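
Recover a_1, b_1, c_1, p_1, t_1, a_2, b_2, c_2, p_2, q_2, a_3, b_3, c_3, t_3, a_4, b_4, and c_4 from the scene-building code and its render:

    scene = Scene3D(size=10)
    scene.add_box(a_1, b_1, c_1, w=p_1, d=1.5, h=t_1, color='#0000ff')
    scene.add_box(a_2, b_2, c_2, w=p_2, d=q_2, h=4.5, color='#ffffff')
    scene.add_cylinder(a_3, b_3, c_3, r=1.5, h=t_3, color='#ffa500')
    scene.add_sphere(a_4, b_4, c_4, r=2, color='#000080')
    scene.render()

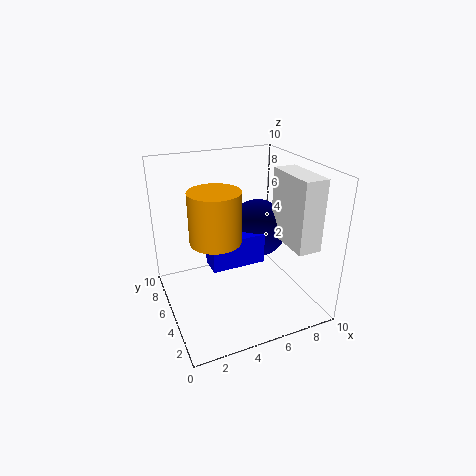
a_1 = 2.5; b_1 = 3; c_1 = 4; p_1 = 3.5; t_1 = 2; a_2 = 7; b_2 = 0.5; c_2 = 5.5; p_2 = 1.5; q_2 = 3.5; a_3 = 2.5; b_3 = 2.5; c_3 = 6.5; t_3 = 3; a_4 = 6.5; b_4 = 5; c_4 = 5.5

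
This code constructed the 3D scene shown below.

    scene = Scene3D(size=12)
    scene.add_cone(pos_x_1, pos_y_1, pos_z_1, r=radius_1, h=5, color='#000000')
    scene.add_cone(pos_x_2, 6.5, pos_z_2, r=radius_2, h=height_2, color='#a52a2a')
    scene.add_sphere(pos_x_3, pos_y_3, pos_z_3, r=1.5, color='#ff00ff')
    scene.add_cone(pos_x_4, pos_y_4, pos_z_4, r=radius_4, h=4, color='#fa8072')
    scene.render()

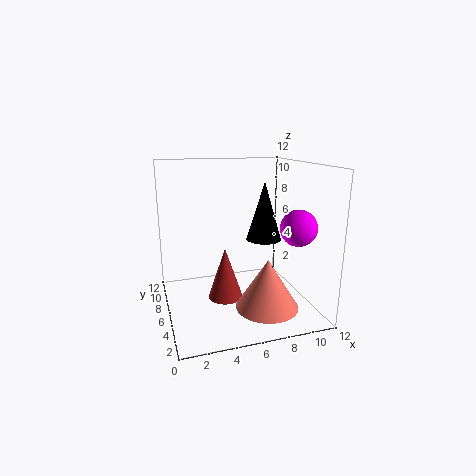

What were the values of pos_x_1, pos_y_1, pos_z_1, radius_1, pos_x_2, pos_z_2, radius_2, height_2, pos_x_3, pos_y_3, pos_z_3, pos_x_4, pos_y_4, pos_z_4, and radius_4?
pos_x_1 = 8.5
pos_y_1 = 6.5
pos_z_1 = 5.5
radius_1 = 1.5
pos_x_2 = 5
pos_z_2 = 0.5
radius_2 = 1.5
height_2 = 4.5
pos_x_3 = 10.5
pos_y_3 = 4
pos_z_3 = 7
pos_x_4 = 7.5
pos_y_4 = 3
pos_z_4 = 1
radius_4 = 2.5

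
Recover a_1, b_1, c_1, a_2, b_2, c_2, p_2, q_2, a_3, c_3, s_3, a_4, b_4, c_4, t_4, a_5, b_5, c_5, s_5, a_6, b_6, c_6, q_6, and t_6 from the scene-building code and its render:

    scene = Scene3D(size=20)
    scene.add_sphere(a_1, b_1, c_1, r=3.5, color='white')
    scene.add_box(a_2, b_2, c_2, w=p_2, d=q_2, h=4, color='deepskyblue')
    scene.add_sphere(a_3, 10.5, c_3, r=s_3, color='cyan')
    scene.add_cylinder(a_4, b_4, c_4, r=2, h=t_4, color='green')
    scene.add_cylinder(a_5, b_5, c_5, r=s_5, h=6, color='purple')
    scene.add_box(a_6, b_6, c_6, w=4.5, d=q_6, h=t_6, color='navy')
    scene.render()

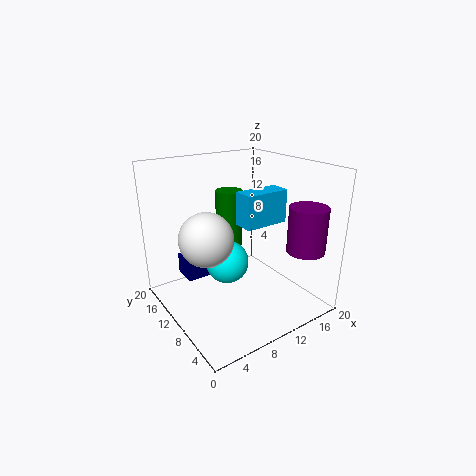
a_1 = 4.5; b_1 = 9; c_1 = 11.5; a_2 = 7; b_2 = 3.5; c_2 = 14; p_2 = 5.5; q_2 = 2.5; a_3 = 8.5; c_3 = 6.5; s_3 = 3; a_4 = 11.5; b_4 = 14.5; c_4 = 7; t_4 = 8.5; a_5 = 15.5; b_5 = 2.5; c_5 = 9.5; s_5 = 2.5; a_6 = 3.5; b_6 = 12.5; c_6 = 4; q_6 = 3.5; t_6 = 3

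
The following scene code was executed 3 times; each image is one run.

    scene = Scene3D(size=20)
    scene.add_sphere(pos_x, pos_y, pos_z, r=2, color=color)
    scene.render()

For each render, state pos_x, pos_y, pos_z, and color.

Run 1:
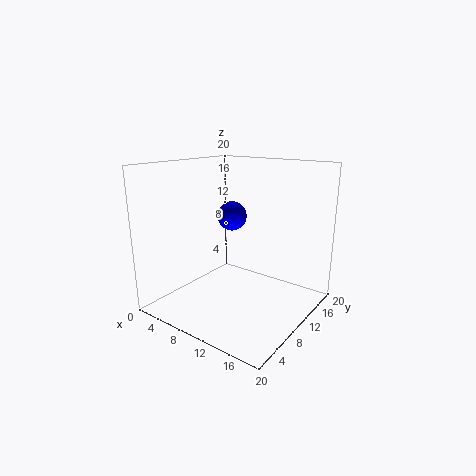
pos_x = 9; pos_y = 10; pos_z = 13; color = 'blue'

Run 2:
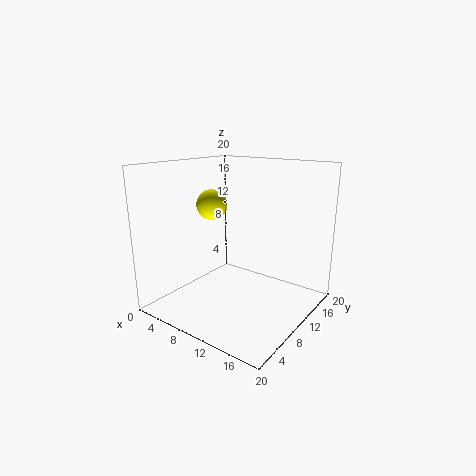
pos_x = 8; pos_y = 7; pos_z = 15; color = 'yellow'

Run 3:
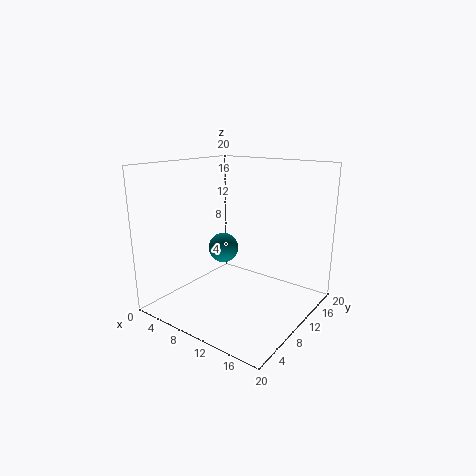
pos_x = 9; pos_y = 8; pos_z = 9; color = 'teal'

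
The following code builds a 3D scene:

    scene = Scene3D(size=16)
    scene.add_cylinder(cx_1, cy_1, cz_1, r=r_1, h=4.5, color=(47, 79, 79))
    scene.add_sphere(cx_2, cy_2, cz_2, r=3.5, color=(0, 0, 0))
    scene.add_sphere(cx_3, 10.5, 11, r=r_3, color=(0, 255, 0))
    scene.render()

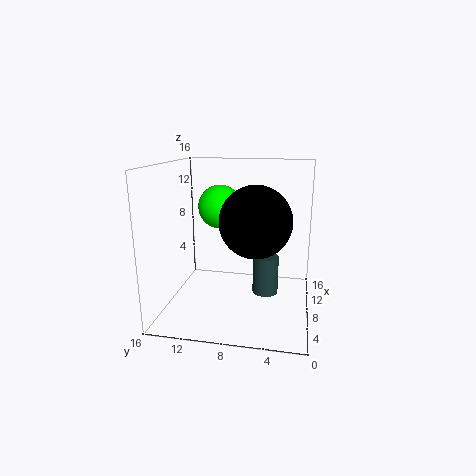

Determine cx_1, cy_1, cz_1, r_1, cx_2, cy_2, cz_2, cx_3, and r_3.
cx_1 = 9.5
cy_1 = 5
cz_1 = 1
r_1 = 1.5
cx_2 = 4
cy_2 = 5.5
cz_2 = 11
cx_3 = 10
r_3 = 2.5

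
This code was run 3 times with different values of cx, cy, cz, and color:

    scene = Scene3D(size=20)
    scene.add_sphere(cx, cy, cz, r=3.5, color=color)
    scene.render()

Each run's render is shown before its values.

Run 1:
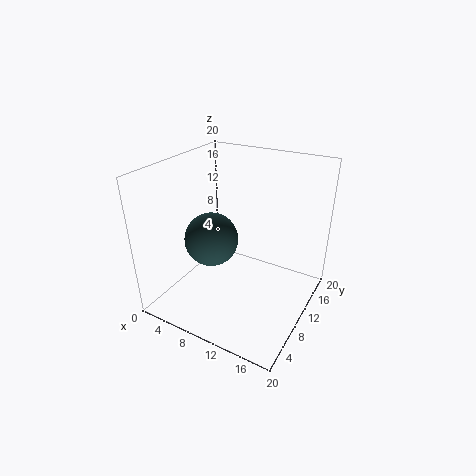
cx = 8, cy = 6.5, cz = 11, color = 'darkslategray'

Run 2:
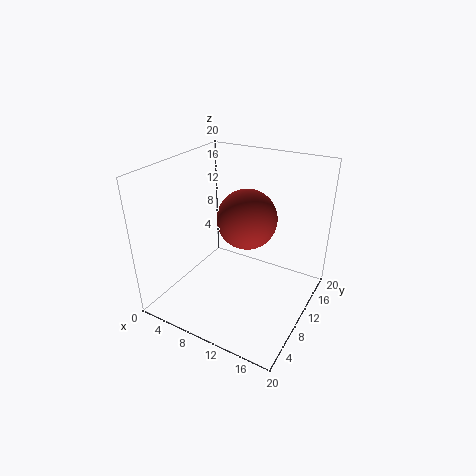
cx = 13.5, cy = 6, cz = 15.5, color = 'brown'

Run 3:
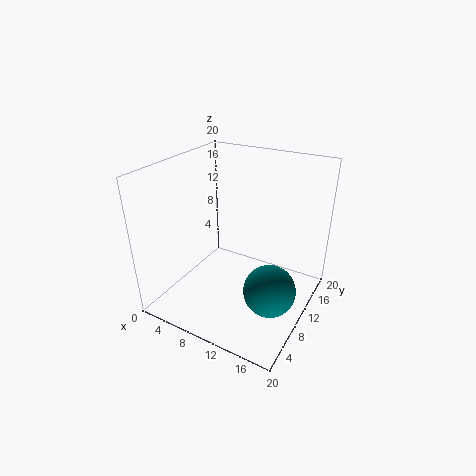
cx = 16, cy = 8, cz = 4.5, color = 'teal'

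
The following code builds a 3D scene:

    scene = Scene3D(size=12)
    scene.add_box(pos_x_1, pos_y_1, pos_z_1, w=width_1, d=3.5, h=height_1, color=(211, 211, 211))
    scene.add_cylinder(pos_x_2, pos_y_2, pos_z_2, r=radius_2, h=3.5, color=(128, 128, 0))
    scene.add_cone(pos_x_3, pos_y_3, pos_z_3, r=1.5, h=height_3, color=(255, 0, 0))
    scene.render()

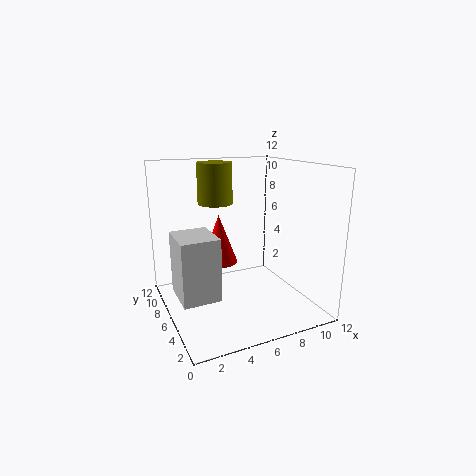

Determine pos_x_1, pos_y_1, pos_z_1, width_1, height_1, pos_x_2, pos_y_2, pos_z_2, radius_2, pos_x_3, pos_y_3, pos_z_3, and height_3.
pos_x_1 = 0.5, pos_y_1 = 3.5, pos_z_1 = 2, width_1 = 3, height_1 = 5, pos_x_2 = 5, pos_y_2 = 8.5, pos_z_2 = 8.5, radius_2 = 1.5, pos_x_3 = 4.5, pos_y_3 = 6.5, pos_z_3 = 4, height_3 = 4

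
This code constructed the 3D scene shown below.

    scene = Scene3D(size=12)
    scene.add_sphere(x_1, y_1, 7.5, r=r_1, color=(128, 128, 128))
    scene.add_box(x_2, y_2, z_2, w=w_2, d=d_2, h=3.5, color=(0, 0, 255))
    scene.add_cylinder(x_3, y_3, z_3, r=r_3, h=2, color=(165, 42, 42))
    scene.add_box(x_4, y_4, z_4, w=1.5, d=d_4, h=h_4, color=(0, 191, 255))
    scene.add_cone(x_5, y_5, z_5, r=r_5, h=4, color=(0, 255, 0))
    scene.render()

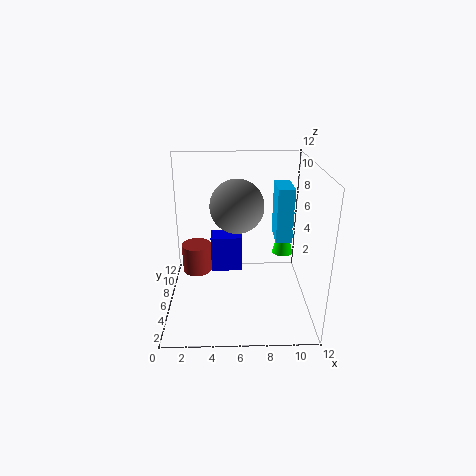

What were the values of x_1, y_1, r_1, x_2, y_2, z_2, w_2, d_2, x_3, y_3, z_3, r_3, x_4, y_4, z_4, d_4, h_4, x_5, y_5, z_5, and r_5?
x_1 = 6
y_1 = 9.5
r_1 = 2.5
x_2 = 3.5
y_2 = 9
z_2 = 1
w_2 = 3
d_2 = 2
x_3 = 3
y_3 = 2
z_3 = 5.5
r_3 = 1
x_4 = 9.5
y_4 = 8
z_4 = 4.5
d_4 = 3
h_4 = 5
x_5 = 10.5
y_5 = 10
z_5 = 2.5
r_5 = 1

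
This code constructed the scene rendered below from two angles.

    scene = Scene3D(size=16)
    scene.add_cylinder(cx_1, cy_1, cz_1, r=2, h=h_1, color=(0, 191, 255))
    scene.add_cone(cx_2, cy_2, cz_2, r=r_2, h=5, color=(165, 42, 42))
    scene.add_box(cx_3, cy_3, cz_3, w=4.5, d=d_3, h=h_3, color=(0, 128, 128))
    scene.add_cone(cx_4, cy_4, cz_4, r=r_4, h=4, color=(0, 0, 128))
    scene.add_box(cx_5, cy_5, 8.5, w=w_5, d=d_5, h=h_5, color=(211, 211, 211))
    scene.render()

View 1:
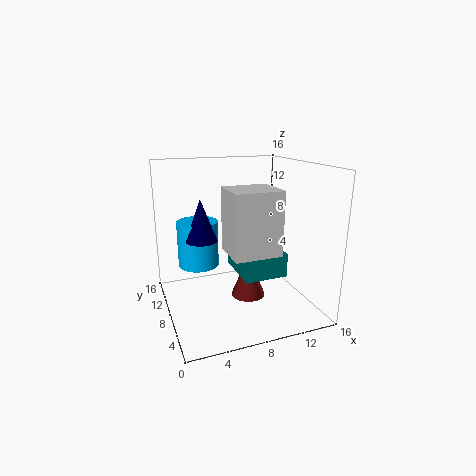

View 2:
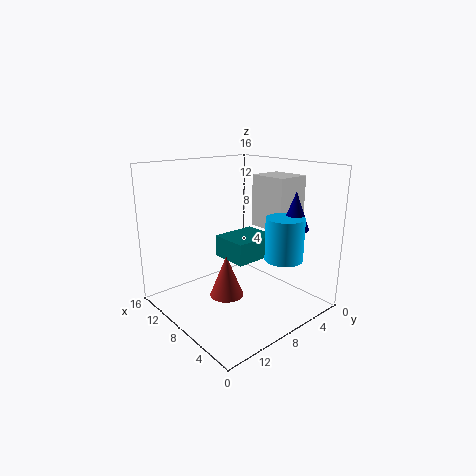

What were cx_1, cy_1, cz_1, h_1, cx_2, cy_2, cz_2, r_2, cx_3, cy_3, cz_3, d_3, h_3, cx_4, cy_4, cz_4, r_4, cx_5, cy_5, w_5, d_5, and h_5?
cx_1 = 3; cy_1 = 6; cz_1 = 6.5; h_1 = 4.5; cx_2 = 9.5; cy_2 = 8.5; cz_2 = 0.5; r_2 = 2; cx_3 = 7; cy_3 = 3; cz_3 = 5; d_3 = 5.5; h_3 = 2.5; cx_4 = 3; cy_4 = 4.5; cz_4 = 9.5; r_4 = 1.5; cx_5 = 5; cy_5 = 0.5; w_5 = 4.5; d_5 = 4; h_5 = 6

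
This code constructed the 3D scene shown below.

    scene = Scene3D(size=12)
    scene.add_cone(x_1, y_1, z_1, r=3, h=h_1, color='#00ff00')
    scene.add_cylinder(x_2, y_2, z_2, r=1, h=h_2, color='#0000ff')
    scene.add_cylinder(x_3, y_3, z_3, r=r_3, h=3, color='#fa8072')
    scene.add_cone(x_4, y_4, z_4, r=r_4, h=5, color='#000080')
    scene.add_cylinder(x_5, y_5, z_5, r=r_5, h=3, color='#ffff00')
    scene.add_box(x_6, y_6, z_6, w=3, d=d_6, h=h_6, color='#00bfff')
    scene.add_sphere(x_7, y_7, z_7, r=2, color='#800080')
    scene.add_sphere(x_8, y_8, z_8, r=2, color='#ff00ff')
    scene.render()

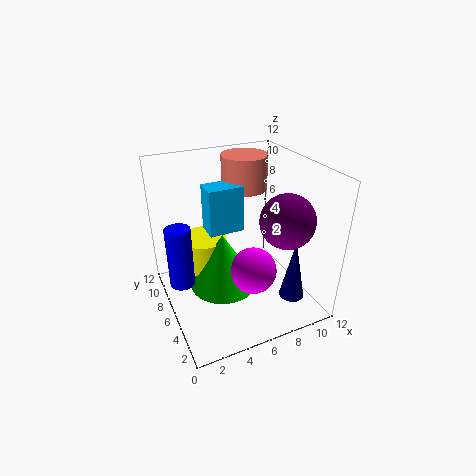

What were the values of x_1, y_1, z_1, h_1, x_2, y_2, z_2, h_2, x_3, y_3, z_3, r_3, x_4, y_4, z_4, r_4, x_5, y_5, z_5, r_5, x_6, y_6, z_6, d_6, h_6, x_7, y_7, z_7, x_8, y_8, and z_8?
x_1 = 5, y_1 = 7, z_1 = 1, h_1 = 5, x_2 = 1, y_2 = 6, z_2 = 3, h_2 = 5, x_3 = 8, y_3 = 9, z_3 = 9, r_3 = 2, x_4 = 9, y_4 = 2, z_4 = 2, r_4 = 1, x_5 = 4, y_5 = 9, z_5 = 2, r_5 = 2, x_6 = 4, y_6 = 7, z_6 = 6, d_6 = 2, h_6 = 4, x_7 = 8, y_7 = 2, z_7 = 9, x_8 = 7, y_8 = 5, z_8 = 3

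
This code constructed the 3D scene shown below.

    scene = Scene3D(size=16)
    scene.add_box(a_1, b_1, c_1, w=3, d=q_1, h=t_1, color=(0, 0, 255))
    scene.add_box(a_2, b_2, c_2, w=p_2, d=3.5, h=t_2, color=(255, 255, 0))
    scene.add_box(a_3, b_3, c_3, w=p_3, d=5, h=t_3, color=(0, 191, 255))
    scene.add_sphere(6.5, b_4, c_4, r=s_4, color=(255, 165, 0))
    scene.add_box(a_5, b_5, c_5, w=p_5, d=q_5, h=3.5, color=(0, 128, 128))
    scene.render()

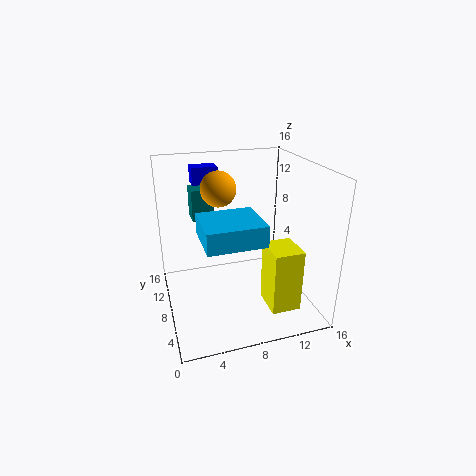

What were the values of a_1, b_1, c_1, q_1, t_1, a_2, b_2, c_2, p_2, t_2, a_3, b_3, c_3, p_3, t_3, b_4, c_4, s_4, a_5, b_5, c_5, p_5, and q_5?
a_1 = 4; b_1 = 12.5; c_1 = 13; q_1 = 2; t_1 = 2; a_2 = 9.5; b_2 = 1; c_2 = 2.5; p_2 = 3; t_2 = 6.5; a_3 = 3; b_3 = 0.5; c_3 = 10.5; p_3 = 5.5; t_3 = 2; b_4 = 10.5; c_4 = 13; s_4 = 2; a_5 = 3.5; b_5 = 10.5; c_5 = 9.5; p_5 = 2.5; q_5 = 2.5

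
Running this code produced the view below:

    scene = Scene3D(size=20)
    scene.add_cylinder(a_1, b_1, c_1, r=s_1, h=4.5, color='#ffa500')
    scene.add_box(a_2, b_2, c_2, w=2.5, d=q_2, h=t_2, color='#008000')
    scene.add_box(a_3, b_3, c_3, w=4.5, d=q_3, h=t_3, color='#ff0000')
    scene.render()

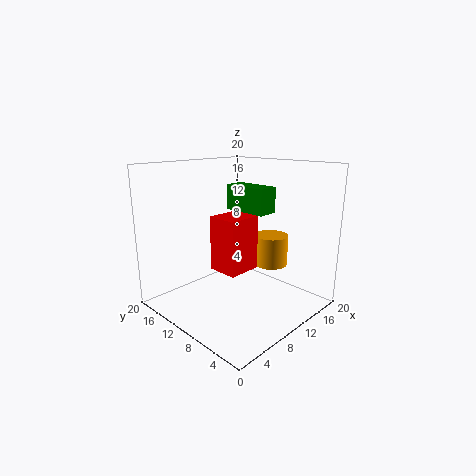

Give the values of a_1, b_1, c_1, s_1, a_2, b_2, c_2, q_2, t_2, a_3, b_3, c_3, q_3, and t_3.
a_1 = 15.5, b_1 = 8.5, c_1 = 5, s_1 = 2.5, a_2 = 6.5, b_2 = 3, c_2 = 15, q_2 = 5.5, t_2 = 3, a_3 = 5, b_3 = 6, c_3 = 7, q_3 = 4, t_3 = 7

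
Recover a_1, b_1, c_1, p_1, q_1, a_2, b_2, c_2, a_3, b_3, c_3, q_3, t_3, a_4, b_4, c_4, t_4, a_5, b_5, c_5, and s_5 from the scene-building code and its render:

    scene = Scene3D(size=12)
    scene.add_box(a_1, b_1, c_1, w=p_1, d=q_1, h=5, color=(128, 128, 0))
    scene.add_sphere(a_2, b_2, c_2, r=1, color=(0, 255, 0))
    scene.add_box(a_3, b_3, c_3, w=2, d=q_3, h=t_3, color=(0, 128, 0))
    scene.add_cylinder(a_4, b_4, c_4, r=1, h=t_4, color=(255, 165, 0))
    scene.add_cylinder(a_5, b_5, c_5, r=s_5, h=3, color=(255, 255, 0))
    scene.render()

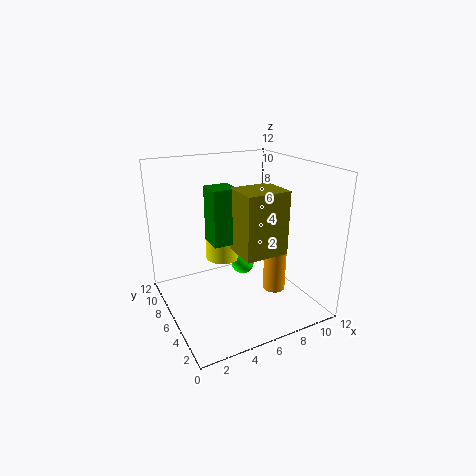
a_1 = 5, b_1 = 2.5, c_1 = 5.5, p_1 = 3.5, q_1 = 3, a_2 = 7, b_2 = 7, c_2 = 3, a_3 = 3.5, b_3 = 5, c_3 = 6, q_3 = 2, t_3 = 4.5, a_4 = 9.5, b_4 = 5.5, c_4 = 0.5, t_4 = 5.5, a_5 = 5.5, b_5 = 8, c_5 = 3.5, s_5 = 1.5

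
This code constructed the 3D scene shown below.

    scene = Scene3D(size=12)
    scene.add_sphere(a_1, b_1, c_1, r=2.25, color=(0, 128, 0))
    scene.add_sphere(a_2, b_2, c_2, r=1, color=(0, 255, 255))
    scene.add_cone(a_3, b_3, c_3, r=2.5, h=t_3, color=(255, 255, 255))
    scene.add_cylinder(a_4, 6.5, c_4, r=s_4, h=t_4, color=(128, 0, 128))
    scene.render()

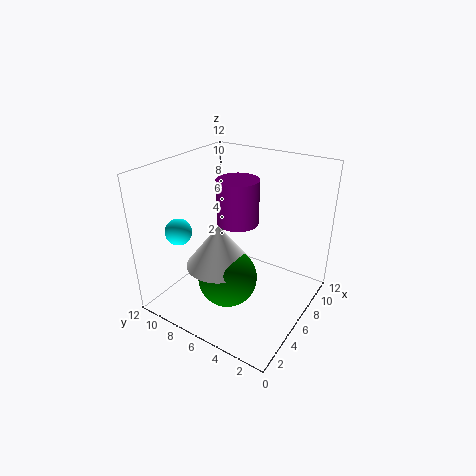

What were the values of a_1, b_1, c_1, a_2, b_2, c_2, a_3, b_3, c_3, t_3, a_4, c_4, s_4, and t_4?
a_1 = 3, b_1 = 5, c_1 = 4.25, a_2 = 1.75, b_2 = 8.5, c_2 = 7.75, a_3 = 3, b_3 = 5.75, c_3 = 5.25, t_3 = 3.25, a_4 = 6.75, c_4 = 7, s_4 = 1.75, t_4 = 3.75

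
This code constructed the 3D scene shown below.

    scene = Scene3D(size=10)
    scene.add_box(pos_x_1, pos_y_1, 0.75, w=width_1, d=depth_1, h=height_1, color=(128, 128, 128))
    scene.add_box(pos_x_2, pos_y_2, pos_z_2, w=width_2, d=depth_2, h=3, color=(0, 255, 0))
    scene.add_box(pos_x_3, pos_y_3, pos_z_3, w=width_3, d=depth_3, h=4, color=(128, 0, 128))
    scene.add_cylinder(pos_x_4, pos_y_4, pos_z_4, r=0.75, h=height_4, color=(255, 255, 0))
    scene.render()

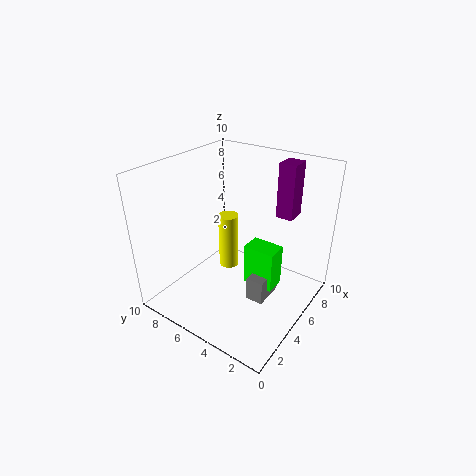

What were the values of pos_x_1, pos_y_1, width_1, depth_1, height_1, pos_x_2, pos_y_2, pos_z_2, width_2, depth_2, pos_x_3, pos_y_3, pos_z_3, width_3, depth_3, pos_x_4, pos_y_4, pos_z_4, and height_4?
pos_x_1 = 4.25, pos_y_1 = 2.5, width_1 = 2.25, depth_1 = 1.25, height_1 = 1.75, pos_x_2 = 5, pos_y_2 = 2.25, pos_z_2 = 1.5, width_2 = 1.5, depth_2 = 2.25, pos_x_3 = 8, pos_y_3 = 2.5, pos_z_3 = 5.75, width_3 = 1.5, depth_3 = 1.25, pos_x_4 = 6.25, pos_y_4 = 6.75, pos_z_4 = 1.5, height_4 = 4.25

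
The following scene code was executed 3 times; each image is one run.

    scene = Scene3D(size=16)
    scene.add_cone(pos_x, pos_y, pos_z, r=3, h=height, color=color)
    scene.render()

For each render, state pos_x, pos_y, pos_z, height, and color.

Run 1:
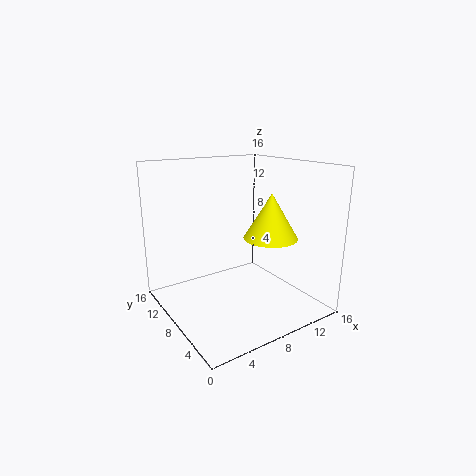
pos_x = 11; pos_y = 6; pos_z = 8; height = 5; color = 'yellow'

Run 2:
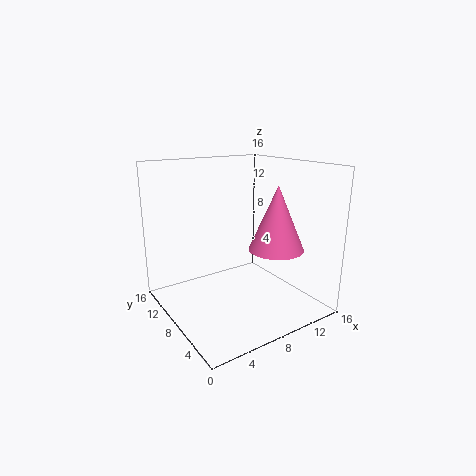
pos_x = 11; pos_y = 5; pos_z = 7; height = 7; color = 'hotpink'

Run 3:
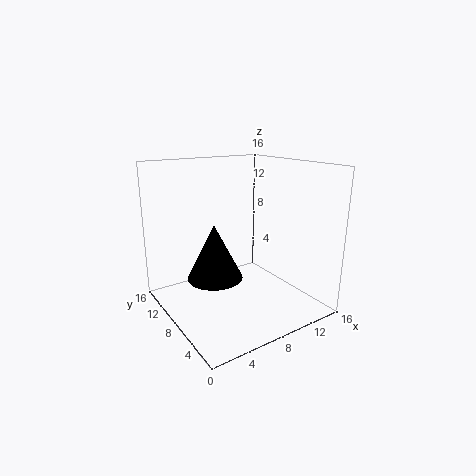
pos_x = 5; pos_y = 8; pos_z = 4; height = 6; color = 'black'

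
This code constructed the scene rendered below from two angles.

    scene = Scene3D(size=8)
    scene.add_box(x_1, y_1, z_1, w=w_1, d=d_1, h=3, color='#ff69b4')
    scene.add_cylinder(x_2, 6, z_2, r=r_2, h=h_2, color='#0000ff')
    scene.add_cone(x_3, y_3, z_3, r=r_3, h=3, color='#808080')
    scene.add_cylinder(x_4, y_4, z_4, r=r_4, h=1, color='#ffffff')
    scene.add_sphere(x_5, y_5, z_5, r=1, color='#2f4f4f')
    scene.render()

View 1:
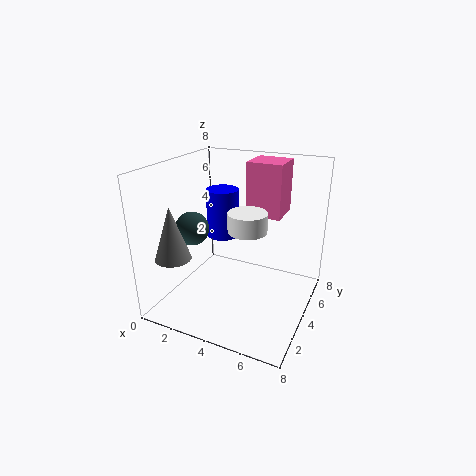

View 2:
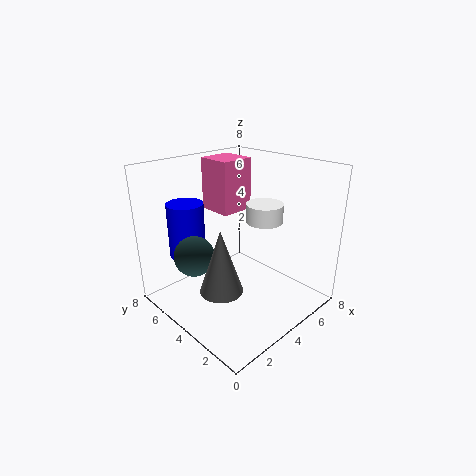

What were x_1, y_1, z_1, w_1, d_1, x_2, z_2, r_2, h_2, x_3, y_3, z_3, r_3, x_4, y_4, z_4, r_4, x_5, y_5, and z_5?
x_1 = 4; y_1 = 5; z_1 = 5; w_1 = 2; d_1 = 2; x_2 = 2; z_2 = 3; r_2 = 1; h_2 = 3; x_3 = 1; y_3 = 2; z_3 = 3; r_3 = 1; x_4 = 5; y_4 = 3; z_4 = 5; r_4 = 1; x_5 = 1; y_5 = 4; z_5 = 4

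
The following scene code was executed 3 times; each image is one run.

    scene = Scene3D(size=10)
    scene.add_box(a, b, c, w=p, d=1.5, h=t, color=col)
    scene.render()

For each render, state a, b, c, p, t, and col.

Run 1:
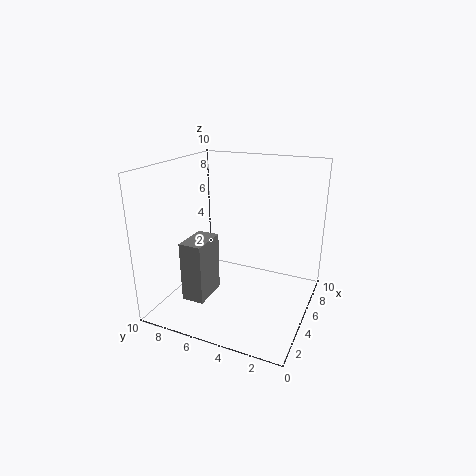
a = 1.5; b = 6; c = 1.5; p = 2.5; t = 4; col = 'gray'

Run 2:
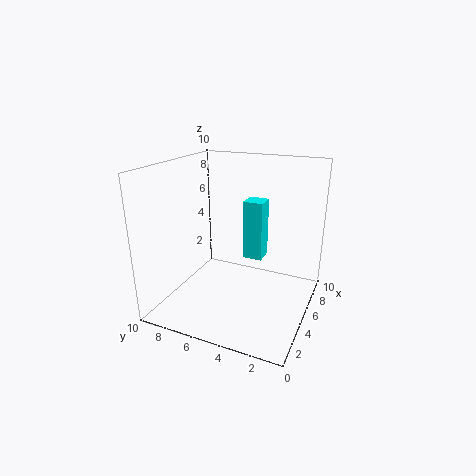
a = 7; b = 4; c = 2.5; p = 1.5; t = 4.5; col = 'cyan'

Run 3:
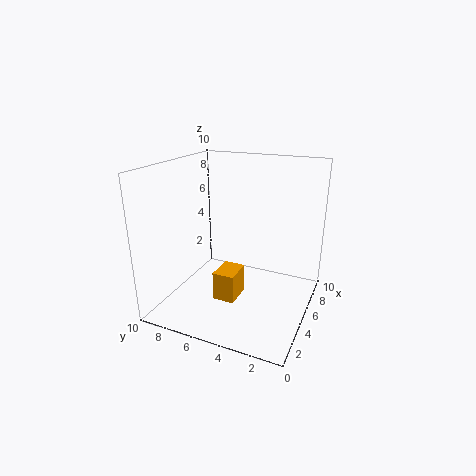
a = 3; b = 4.5; c = 1; p = 2; t = 2; col = 'orange'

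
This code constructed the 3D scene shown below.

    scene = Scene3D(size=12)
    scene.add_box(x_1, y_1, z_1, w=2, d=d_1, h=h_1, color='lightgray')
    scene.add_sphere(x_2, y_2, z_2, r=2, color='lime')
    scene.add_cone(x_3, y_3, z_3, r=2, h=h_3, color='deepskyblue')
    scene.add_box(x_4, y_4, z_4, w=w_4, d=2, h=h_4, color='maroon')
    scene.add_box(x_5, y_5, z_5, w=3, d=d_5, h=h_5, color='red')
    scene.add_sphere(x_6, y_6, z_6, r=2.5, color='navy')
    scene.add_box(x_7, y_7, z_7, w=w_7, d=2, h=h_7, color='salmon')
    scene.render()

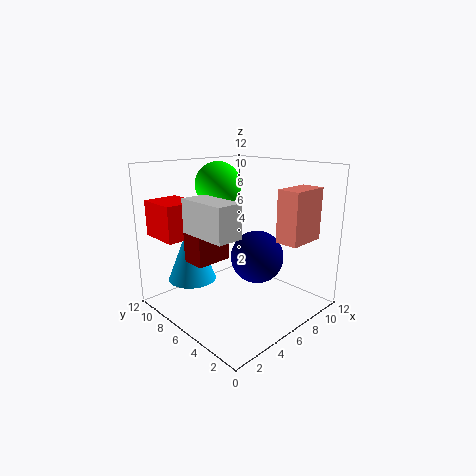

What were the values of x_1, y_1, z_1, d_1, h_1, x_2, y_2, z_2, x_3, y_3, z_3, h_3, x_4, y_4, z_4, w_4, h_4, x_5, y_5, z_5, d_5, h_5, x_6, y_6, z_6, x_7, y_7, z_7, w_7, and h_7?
x_1 = 1; y_1 = 2.5; z_1 = 7.5; d_1 = 4; h_1 = 2.5; x_2 = 6.5; y_2 = 9; z_2 = 10; x_3 = 3; y_3 = 8.5; z_3 = 2.5; h_3 = 5; x_4 = 2; y_4 = 6; z_4 = 4.5; w_4 = 3; h_4 = 4; x_5 = 1; y_5 = 8.5; z_5 = 6; d_5 = 3.5; h_5 = 3; x_6 = 9.5; y_6 = 7; z_6 = 3; x_7 = 8.5; y_7 = 2; z_7 = 5.5; w_7 = 3.5; h_7 = 4.5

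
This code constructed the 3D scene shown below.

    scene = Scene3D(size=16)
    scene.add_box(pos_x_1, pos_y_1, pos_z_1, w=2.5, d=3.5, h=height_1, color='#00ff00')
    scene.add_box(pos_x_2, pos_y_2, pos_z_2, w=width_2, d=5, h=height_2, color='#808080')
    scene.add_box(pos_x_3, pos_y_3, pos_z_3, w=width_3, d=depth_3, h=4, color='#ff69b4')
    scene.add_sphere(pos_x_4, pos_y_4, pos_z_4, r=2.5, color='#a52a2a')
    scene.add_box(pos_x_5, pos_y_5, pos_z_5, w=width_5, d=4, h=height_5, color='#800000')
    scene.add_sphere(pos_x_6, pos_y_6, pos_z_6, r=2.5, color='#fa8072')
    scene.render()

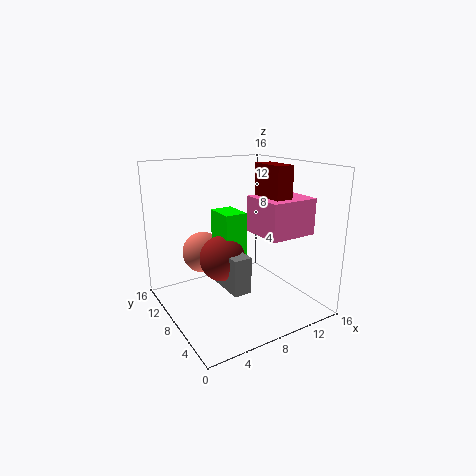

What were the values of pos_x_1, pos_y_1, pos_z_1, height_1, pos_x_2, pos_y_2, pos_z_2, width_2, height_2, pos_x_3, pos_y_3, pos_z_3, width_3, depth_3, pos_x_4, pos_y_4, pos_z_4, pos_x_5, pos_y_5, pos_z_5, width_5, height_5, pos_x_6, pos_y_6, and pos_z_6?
pos_x_1 = 6
pos_y_1 = 7
pos_z_1 = 4
height_1 = 7
pos_x_2 = 5.5
pos_y_2 = 4.5
pos_z_2 = 3
width_2 = 2
height_2 = 4
pos_x_3 = 9.5
pos_y_3 = 3.5
pos_z_3 = 8.5
width_3 = 5.5
depth_3 = 5
pos_x_4 = 6
pos_y_4 = 8
pos_z_4 = 6
pos_x_5 = 10.5
pos_y_5 = 4.5
pos_z_5 = 9.5
width_5 = 2
height_5 = 6.5
pos_x_6 = 6
pos_y_6 = 13
pos_z_6 = 5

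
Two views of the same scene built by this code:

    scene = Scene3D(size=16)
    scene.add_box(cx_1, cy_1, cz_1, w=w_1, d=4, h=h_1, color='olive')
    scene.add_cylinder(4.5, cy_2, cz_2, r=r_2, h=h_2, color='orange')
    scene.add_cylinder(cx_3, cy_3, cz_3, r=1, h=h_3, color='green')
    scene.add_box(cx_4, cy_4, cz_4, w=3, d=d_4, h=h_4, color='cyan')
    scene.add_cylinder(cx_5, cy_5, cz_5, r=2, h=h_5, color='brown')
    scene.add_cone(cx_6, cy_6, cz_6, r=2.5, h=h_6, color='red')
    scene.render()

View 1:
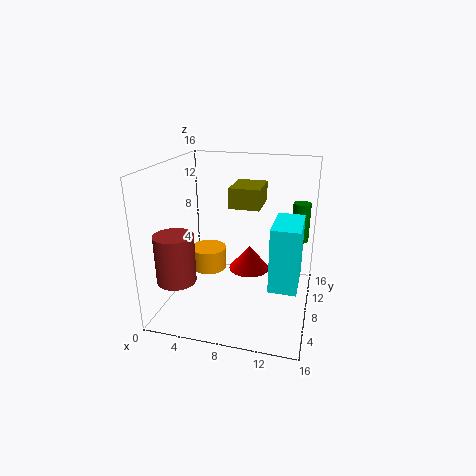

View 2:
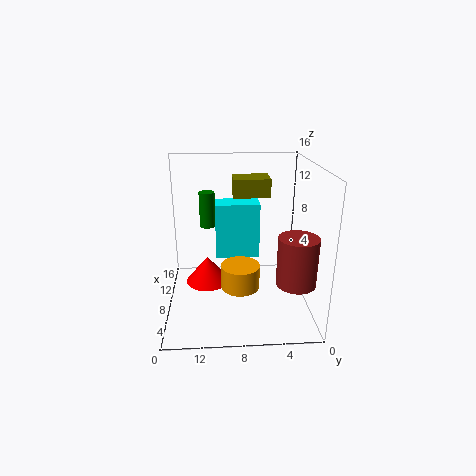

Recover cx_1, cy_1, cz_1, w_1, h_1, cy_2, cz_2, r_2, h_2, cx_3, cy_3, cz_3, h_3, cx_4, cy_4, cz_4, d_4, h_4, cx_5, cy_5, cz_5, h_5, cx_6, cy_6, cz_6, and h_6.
cx_1 = 8, cy_1 = 4.5, cz_1 = 12.5, w_1 = 3, h_1 = 2, cy_2 = 8, cz_2 = 4, r_2 = 2, h_2 = 2.5, cx_3 = 14.5, cy_3 = 11.5, cz_3 = 7, h_3 = 4.5, cx_4 = 12, cy_4 = 5, cz_4 = 3.5, d_4 = 5.5, h_4 = 7, cx_5 = 3, cy_5 = 2.5, cz_5 = 5, h_5 = 5, cx_6 = 8.5, cy_6 = 11.5, cz_6 = 2.5, h_6 = 3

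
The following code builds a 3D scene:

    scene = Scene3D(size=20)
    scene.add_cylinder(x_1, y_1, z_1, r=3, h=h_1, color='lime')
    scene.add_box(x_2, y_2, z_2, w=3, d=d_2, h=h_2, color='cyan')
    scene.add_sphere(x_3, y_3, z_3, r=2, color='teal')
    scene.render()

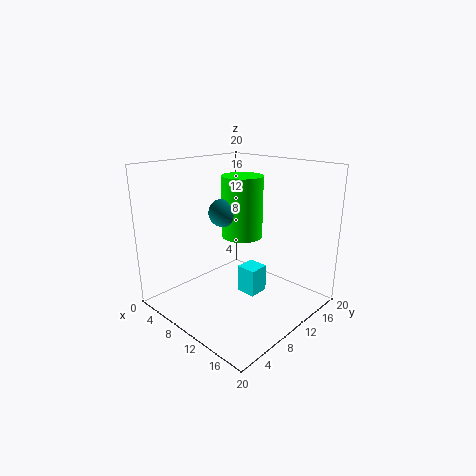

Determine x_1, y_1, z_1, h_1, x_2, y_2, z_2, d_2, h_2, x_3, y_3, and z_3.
x_1 = 8; y_1 = 13; z_1 = 9; h_1 = 9; x_2 = 9; y_2 = 11; z_2 = 1; d_2 = 3; h_2 = 4; x_3 = 7; y_3 = 10; z_3 = 13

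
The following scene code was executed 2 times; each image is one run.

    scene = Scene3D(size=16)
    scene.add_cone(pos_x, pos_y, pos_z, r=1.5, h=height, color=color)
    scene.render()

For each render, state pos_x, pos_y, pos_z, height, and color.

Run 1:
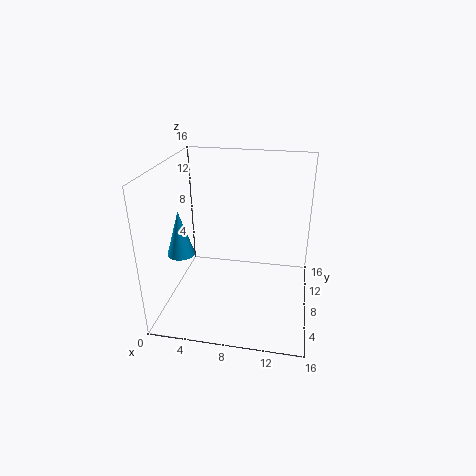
pos_x = 2
pos_y = 6
pos_z = 6.5
height = 5
color = 'deepskyblue'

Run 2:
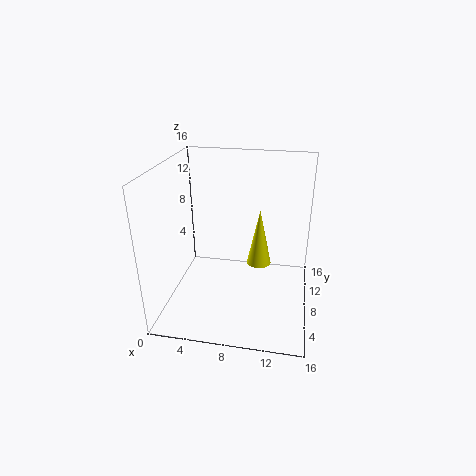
pos_x = 10
pos_y = 11.5
pos_z = 3
height = 7
color = 'yellow'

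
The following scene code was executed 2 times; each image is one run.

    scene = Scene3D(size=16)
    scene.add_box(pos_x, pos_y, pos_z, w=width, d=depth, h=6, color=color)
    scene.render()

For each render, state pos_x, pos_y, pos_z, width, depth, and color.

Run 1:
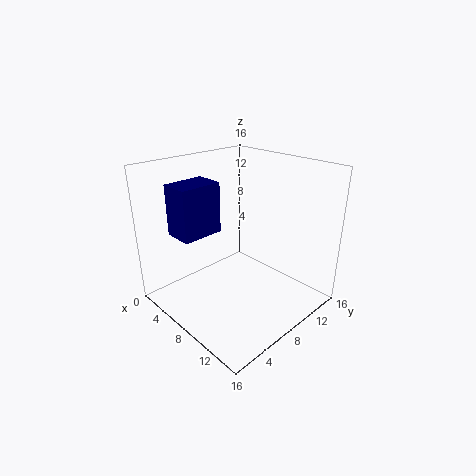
pos_x = 1, pos_y = 3.5, pos_z = 7.5, width = 3.5, depth = 5, color = 'navy'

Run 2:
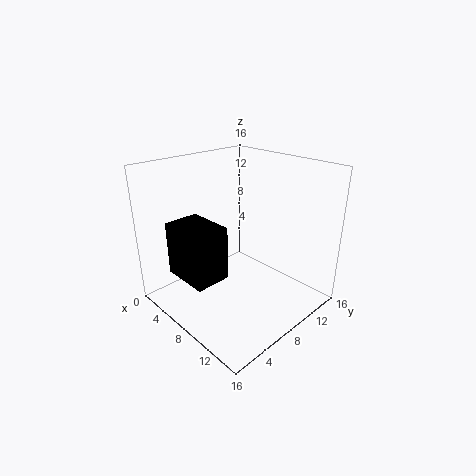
pos_x = 3, pos_y = 2, pos_z = 4, width = 5.5, depth = 4, color = 'black'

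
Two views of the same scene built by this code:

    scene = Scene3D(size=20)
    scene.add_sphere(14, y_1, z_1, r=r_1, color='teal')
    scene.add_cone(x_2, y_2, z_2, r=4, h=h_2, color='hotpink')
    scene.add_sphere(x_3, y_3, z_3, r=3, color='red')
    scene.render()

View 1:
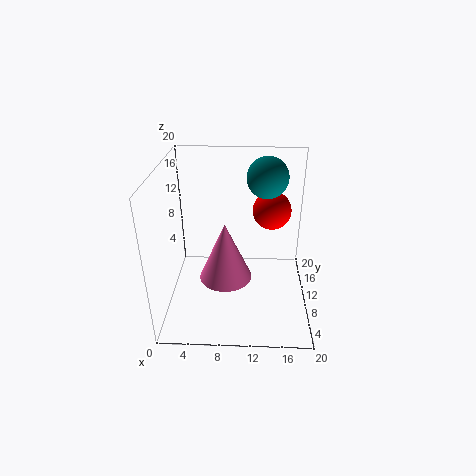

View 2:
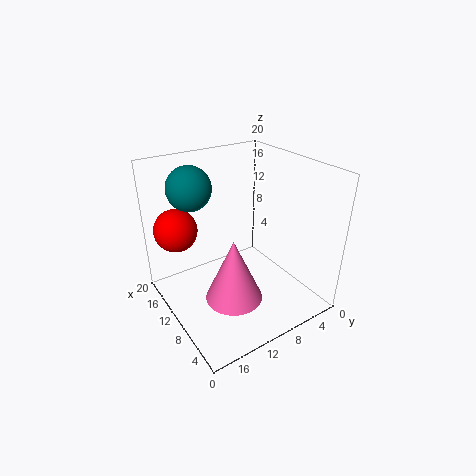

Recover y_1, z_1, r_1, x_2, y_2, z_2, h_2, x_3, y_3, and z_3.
y_1 = 15, z_1 = 17, r_1 = 3, x_2 = 8, y_2 = 12, z_2 = 2, h_2 = 9, x_3 = 15, y_3 = 17, z_3 = 11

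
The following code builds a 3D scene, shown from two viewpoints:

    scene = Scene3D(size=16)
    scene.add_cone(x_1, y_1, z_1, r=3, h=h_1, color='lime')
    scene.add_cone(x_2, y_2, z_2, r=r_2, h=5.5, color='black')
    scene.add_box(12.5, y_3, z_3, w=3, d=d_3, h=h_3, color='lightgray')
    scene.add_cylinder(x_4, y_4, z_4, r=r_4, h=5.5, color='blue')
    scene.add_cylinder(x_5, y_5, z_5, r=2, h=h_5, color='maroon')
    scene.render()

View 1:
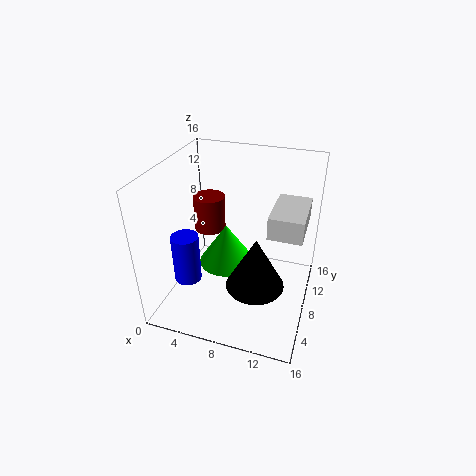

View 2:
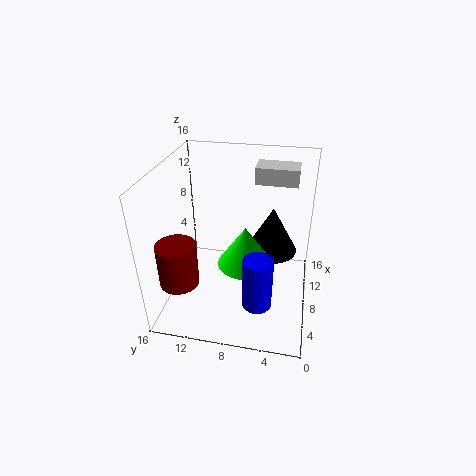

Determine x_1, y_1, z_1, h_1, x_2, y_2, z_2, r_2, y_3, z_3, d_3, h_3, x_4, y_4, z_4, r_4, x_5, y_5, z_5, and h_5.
x_1 = 7
y_1 = 7
z_1 = 5.5
h_1 = 4.5
x_2 = 11
y_2 = 4.5
z_2 = 5
r_2 = 3
y_3 = 2
z_3 = 12.5
d_3 = 5
h_3 = 2
x_4 = 3
y_4 = 5
z_4 = 3.5
r_4 = 1.5
x_5 = 2.5
y_5 = 13
z_5 = 5.5
h_5 = 4.5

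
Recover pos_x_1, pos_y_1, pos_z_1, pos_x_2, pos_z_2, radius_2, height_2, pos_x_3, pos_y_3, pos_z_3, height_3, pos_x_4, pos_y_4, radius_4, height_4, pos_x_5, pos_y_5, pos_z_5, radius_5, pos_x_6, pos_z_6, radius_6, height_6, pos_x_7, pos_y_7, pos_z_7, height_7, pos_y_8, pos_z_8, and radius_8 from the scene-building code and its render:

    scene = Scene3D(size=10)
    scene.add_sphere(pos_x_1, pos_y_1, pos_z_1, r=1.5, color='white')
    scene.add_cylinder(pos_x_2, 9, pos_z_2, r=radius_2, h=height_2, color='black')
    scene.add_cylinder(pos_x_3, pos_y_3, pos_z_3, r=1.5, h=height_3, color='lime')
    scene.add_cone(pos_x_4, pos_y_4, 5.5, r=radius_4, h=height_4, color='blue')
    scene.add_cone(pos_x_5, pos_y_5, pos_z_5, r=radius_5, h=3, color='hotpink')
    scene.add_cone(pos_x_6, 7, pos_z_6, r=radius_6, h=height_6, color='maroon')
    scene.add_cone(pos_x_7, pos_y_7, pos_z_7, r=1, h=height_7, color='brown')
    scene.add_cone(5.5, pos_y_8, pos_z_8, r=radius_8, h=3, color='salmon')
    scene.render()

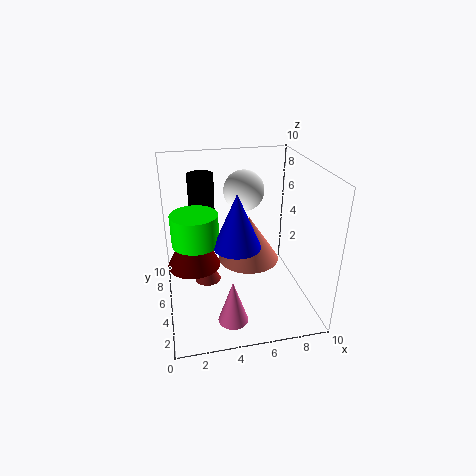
pos_x_1 = 6, pos_y_1 = 7.5, pos_z_1 = 7.5, pos_x_2 = 3, pos_z_2 = 5, radius_2 = 1, height_2 = 3.5, pos_x_3 = 2, pos_y_3 = 4, pos_z_3 = 5.5, height_3 = 2, pos_x_4 = 4.5, pos_y_4 = 3, radius_4 = 1.5, height_4 = 3.5, pos_x_5 = 4, pos_y_5 = 2, pos_z_5 = 0.5, radius_5 = 1, pos_x_6 = 2, pos_z_6 = 2, radius_6 = 2, height_6 = 4, pos_x_7 = 3, pos_y_7 = 7, pos_z_7 = 0.5, height_7 = 2, pos_y_8 = 4, pos_z_8 = 4, radius_8 = 2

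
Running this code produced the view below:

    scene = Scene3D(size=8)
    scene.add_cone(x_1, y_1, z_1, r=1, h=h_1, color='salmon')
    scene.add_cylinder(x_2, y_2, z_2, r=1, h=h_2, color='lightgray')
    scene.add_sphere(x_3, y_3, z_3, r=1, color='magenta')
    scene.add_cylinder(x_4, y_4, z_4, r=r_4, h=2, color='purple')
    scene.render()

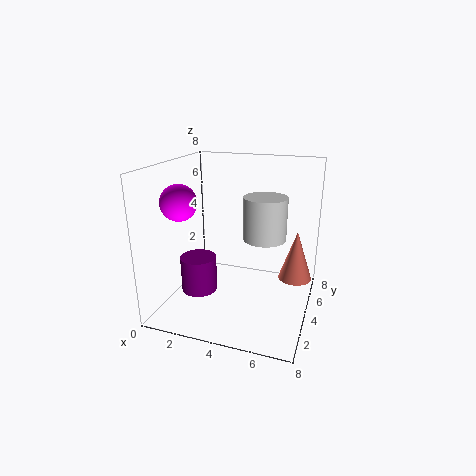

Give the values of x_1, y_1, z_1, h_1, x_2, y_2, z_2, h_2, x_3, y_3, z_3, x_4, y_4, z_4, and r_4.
x_1 = 7, y_1 = 6, z_1 = 1, h_1 = 3, x_2 = 6, y_2 = 2, z_2 = 5, h_2 = 2, x_3 = 1, y_3 = 3, z_3 = 6, x_4 = 2, y_4 = 3, z_4 = 1, r_4 = 1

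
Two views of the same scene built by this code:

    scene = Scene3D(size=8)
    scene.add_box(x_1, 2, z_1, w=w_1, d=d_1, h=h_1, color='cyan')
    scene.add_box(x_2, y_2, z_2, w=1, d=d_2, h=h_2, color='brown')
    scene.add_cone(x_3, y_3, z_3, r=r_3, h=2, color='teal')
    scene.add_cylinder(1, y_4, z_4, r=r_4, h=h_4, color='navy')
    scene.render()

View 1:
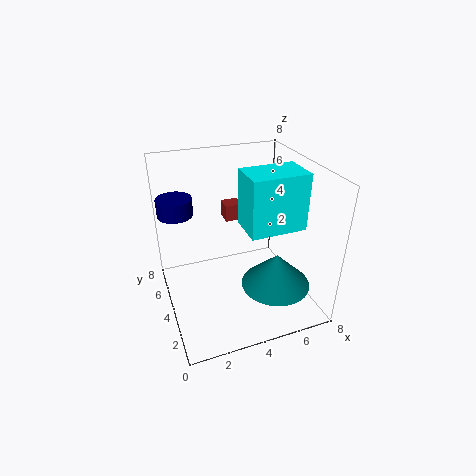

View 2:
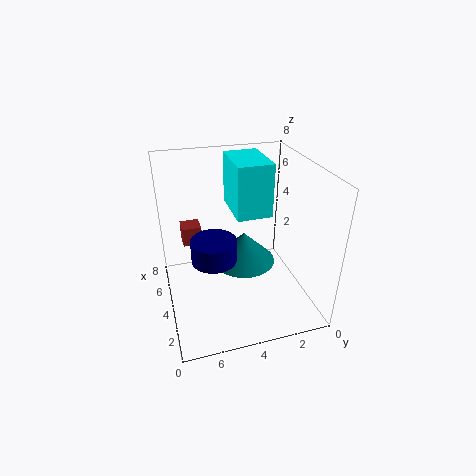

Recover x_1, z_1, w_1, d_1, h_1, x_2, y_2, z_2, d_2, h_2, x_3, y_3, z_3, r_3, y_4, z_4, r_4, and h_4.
x_1 = 4
z_1 = 5
w_1 = 3
d_1 = 2
h_1 = 3
x_2 = 4
y_2 = 6
z_2 = 4
d_2 = 1
h_2 = 1
x_3 = 6
y_3 = 3
z_3 = 1
r_3 = 2
y_4 = 6
z_4 = 5
r_4 = 1
h_4 = 1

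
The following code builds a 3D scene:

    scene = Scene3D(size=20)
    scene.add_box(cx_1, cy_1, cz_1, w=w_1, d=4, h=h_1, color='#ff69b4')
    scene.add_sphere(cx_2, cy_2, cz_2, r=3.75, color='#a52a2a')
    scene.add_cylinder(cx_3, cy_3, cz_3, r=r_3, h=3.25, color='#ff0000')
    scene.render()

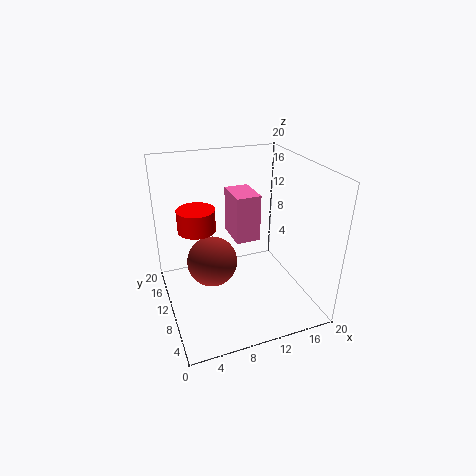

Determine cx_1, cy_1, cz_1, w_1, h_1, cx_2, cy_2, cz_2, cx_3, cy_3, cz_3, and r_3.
cx_1 = 7
cy_1 = 2.5
cz_1 = 13.75
w_1 = 2.75
h_1 = 5.25
cx_2 = 7
cy_2 = 13
cz_2 = 5
cx_3 = 5.25
cy_3 = 14.25
cz_3 = 10
r_3 = 2.75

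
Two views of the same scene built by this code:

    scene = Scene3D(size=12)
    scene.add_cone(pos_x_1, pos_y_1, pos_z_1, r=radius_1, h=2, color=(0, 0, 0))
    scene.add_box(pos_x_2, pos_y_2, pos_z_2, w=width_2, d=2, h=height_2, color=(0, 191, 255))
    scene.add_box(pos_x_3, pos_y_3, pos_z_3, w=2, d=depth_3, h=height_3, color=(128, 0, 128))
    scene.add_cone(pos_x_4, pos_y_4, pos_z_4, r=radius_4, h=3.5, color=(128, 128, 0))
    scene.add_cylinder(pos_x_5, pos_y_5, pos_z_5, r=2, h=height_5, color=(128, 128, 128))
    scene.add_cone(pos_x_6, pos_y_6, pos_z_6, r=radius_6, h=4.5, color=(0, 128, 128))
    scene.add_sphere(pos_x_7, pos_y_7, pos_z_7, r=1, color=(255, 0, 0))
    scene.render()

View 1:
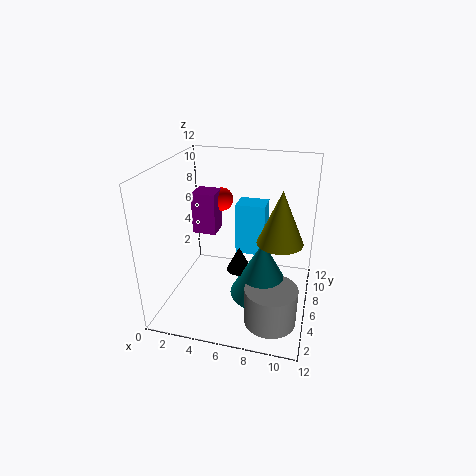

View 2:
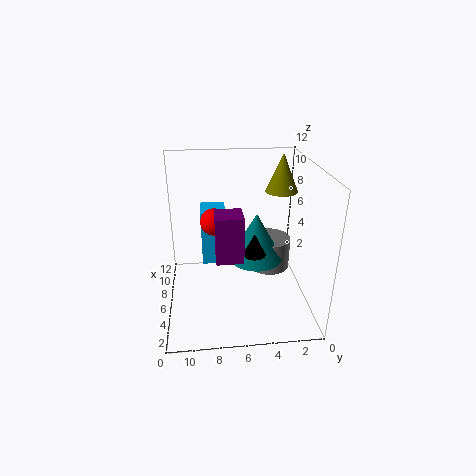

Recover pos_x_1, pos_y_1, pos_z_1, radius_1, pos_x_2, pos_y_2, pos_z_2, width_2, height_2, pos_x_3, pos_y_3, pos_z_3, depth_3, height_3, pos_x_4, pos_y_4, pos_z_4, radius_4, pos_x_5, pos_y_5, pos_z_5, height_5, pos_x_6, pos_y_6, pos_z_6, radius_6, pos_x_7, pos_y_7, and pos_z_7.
pos_x_1 = 6.5, pos_y_1 = 4.5, pos_z_1 = 4, radius_1 = 1, pos_x_2 = 5.5, pos_y_2 = 7, pos_z_2 = 4, width_2 = 2.5, height_2 = 4.5, pos_x_3 = 2, pos_y_3 = 6, pos_z_3 = 6, depth_3 = 2, height_3 = 3.5, pos_x_4 = 10, pos_y_4 = 1.5, pos_z_4 = 8.5, radius_4 = 1.5, pos_x_5 = 9.5, pos_y_5 = 2.5, pos_z_5 = 1, height_5 = 3, pos_x_6 = 8.5, pos_y_6 = 4, pos_z_6 = 2.5, radius_6 = 2.5, pos_x_7 = 4, pos_y_7 = 8, pos_z_7 = 8.5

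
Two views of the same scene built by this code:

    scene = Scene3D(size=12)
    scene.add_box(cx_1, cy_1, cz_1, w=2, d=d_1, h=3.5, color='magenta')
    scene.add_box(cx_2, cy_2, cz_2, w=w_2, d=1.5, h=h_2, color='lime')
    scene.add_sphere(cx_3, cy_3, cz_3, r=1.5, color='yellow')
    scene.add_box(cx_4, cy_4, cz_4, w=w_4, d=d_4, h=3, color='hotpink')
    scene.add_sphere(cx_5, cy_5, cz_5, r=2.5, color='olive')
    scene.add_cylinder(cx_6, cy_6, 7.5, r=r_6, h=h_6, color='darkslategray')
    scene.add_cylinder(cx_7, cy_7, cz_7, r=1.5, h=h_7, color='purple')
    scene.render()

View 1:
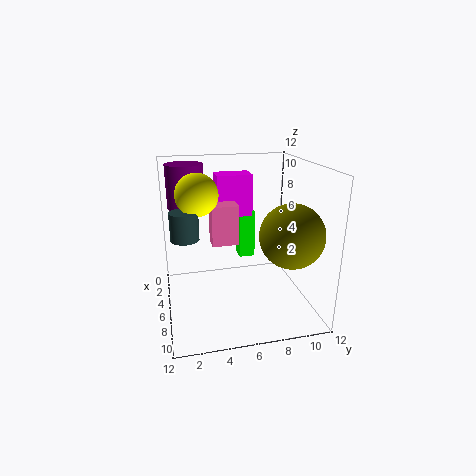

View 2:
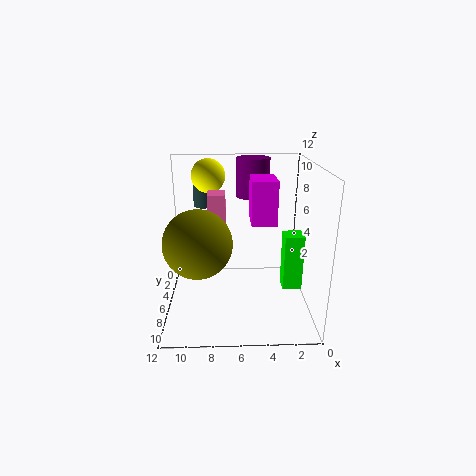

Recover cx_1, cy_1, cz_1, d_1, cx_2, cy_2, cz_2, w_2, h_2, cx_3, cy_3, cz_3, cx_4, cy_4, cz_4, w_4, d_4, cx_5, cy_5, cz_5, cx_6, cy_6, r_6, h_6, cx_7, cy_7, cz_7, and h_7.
cx_1 = 3; cy_1 = 4.5; cz_1 = 7.5; d_1 = 3; cx_2 = 1; cy_2 = 7; cz_2 = 2.5; w_2 = 1.5; h_2 = 4.5; cx_3 = 8.5; cy_3 = 2.5; cz_3 = 10.5; cx_4 = 7; cy_4 = 3.5; cz_4 = 6.5; w_4 = 1.5; d_4 = 2; cx_5 = 9; cy_5 = 9.5; cz_5 = 7; cx_6 = 9; cy_6 = 1.5; r_6 = 1; h_6 = 2; cx_7 = 4.5; cy_7 = 2; cz_7 = 8.5; h_7 = 3.5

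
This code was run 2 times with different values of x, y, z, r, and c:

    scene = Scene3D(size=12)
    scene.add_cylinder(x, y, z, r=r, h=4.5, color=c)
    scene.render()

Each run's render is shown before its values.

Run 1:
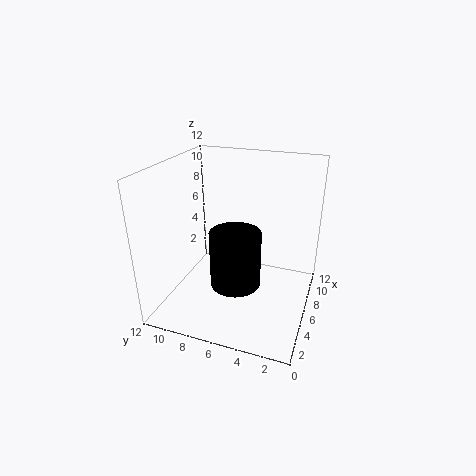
x = 4
y = 5.5
z = 3
r = 2
c = 'black'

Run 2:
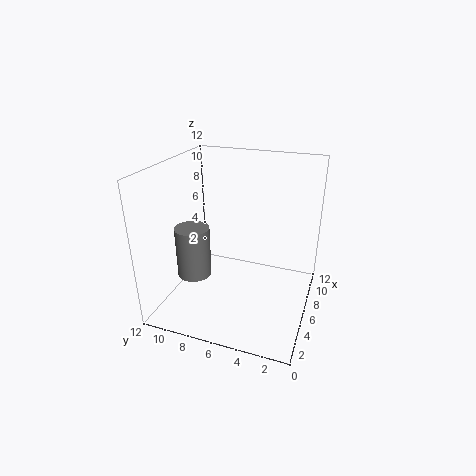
x = 5.5
y = 10
z = 2
r = 1.5
c = 'gray'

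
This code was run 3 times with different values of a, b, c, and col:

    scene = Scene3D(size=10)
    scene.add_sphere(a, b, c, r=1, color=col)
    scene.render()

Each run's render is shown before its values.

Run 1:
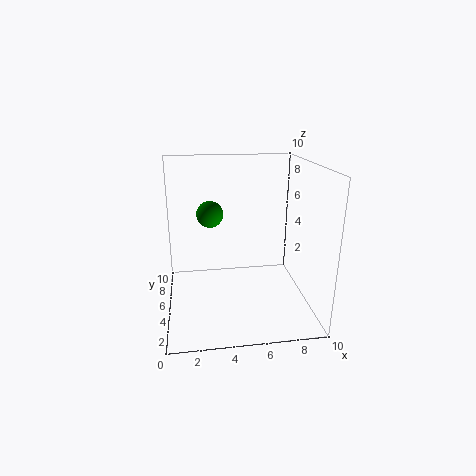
a = 3.25, b = 7.5, c = 6, col = 'green'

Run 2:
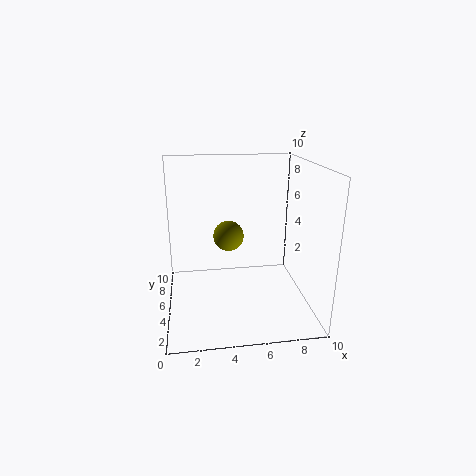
a = 4.25, b = 4.25, c = 5.5, col = 'olive'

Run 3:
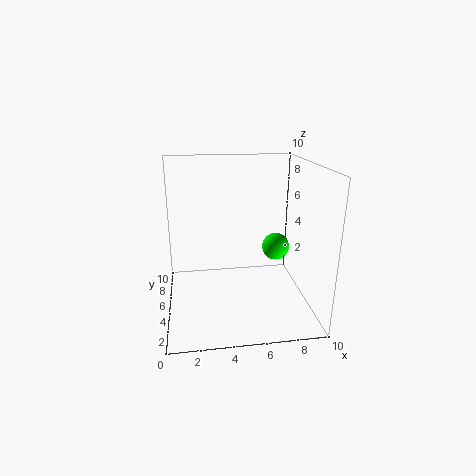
a = 8, b = 6, c = 3.75, col = 'lime'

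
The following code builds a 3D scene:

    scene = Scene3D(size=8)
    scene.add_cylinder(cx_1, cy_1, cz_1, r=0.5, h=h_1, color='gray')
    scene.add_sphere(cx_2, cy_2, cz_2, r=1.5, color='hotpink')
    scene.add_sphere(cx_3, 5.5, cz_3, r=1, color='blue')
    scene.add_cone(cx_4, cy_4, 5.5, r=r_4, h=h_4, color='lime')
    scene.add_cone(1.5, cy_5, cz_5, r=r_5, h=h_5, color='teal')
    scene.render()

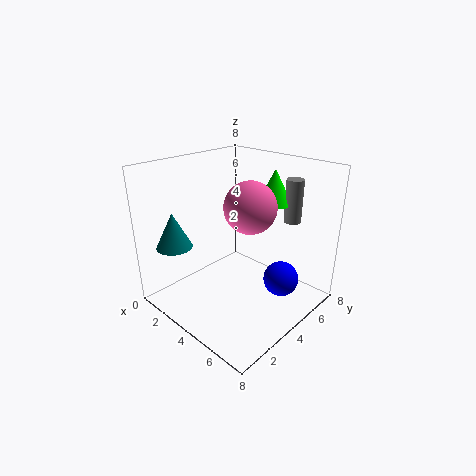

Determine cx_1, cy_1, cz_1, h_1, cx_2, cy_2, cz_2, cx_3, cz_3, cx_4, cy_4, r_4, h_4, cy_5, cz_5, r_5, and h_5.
cx_1 = 5.5; cy_1 = 7; cz_1 = 4.5; h_1 = 2.5; cx_2 = 4; cy_2 = 5; cz_2 = 5.5; cx_3 = 6; cz_3 = 1.5; cx_4 = 4.5; cy_4 = 6.5; r_4 = 1; h_4 = 2; cy_5 = 1.5; cz_5 = 3.5; r_5 = 1; h_5 = 2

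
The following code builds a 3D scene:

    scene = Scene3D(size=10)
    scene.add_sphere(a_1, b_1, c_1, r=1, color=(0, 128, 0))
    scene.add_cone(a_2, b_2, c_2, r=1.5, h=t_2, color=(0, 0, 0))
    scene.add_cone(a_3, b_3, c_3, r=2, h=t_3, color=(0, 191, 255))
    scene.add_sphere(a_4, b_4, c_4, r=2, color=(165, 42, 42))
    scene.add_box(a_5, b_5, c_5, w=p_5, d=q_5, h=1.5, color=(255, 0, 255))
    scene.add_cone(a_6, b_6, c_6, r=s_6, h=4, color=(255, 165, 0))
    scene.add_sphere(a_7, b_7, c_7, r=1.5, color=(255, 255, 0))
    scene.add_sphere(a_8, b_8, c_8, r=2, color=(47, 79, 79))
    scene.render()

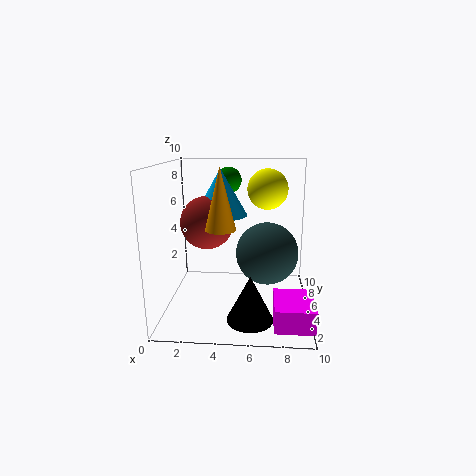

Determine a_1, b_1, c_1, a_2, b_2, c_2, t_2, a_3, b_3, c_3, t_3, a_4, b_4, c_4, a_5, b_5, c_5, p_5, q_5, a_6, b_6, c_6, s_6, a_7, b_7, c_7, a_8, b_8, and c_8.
a_1 = 4
b_1 = 8.5
c_1 = 8.5
a_2 = 6
b_2 = 2
c_2 = 0.5
t_2 = 3
a_3 = 3.5
b_3 = 7.5
c_3 = 6
t_3 = 3.5
a_4 = 2.5
b_4 = 7
c_4 = 5.5
a_5 = 7.5
b_5 = 0.5
c_5 = 0.5
p_5 = 2.5
q_5 = 3
a_6 = 4
b_6 = 3.5
c_6 = 6
s_6 = 1
a_7 = 7
b_7 = 7.5
c_7 = 8
a_8 = 7
b_8 = 3.5
c_8 = 4.5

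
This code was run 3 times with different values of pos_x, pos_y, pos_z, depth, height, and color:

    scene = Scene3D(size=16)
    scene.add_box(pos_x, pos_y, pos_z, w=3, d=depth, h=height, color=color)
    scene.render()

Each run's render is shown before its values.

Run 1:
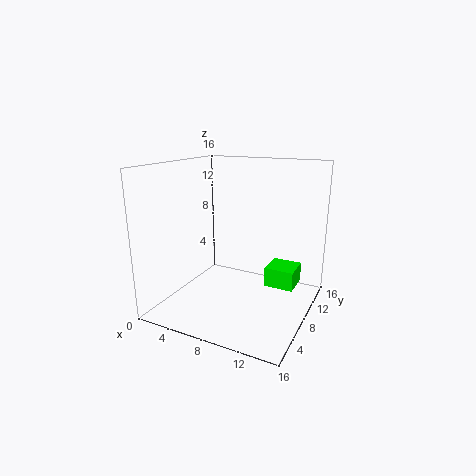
pos_x = 12; pos_y = 6; pos_z = 4; depth = 3; height = 2; color = 'lime'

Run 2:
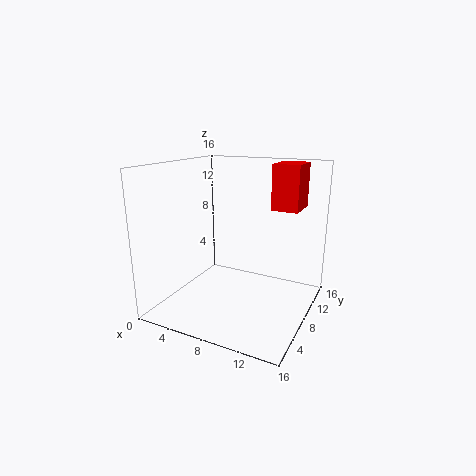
pos_x = 11; pos_y = 10; pos_z = 11; depth = 4; height = 5; color = 'red'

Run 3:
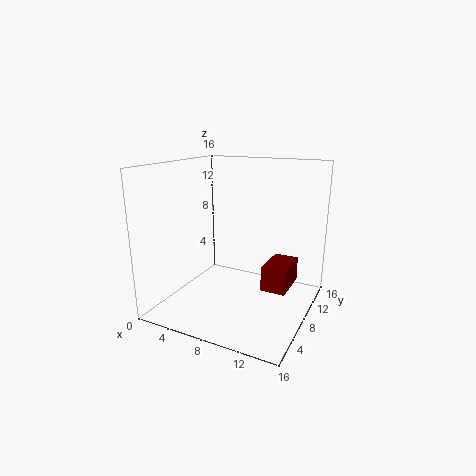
pos_x = 10; pos_y = 10; pos_z = 1; depth = 5; height = 3; color = 'maroon'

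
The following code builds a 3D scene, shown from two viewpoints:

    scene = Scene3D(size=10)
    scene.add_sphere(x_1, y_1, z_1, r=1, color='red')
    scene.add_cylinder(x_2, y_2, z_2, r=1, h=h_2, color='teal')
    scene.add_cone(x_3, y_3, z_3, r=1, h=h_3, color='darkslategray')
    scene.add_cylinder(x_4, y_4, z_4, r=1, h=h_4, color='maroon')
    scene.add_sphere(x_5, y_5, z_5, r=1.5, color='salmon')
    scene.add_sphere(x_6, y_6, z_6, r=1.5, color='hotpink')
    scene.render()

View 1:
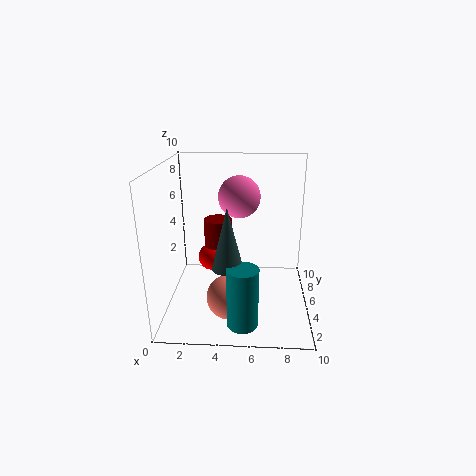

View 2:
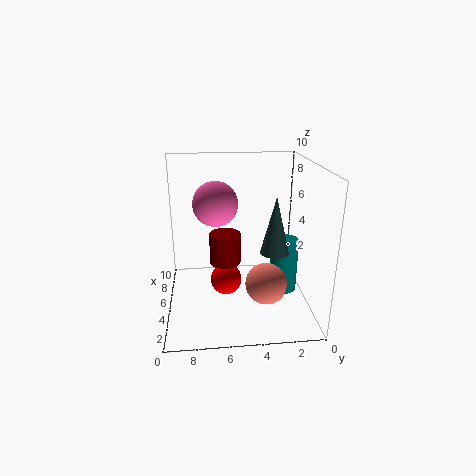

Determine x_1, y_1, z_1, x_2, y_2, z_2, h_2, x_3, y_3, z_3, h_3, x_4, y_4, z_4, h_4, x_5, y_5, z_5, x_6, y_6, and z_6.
x_1 = 3; y_1 = 6; z_1 = 3; x_2 = 5.5; y_2 = 1.5; z_2 = 0.5; h_2 = 4; x_3 = 4.5; y_3 = 2.5; z_3 = 4; h_3 = 4; x_4 = 3.5; y_4 = 6; z_4 = 4; h_4 = 2; x_5 = 4.5; y_5 = 3; z_5 = 1.5; x_6 = 5; y_6 = 6.5; z_6 = 7.5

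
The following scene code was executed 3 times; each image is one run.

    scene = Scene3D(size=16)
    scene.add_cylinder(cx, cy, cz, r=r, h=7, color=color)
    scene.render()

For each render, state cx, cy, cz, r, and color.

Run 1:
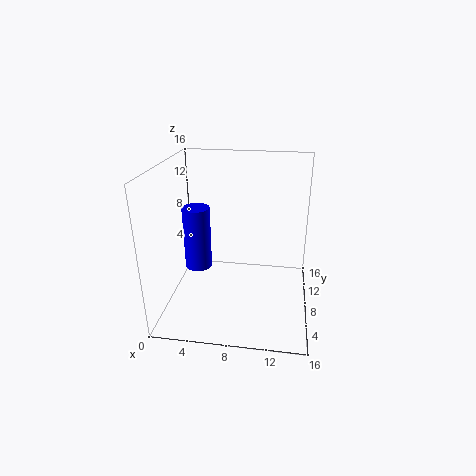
cx = 3.5
cy = 7.5
cz = 4.5
r = 1.5
color = 'blue'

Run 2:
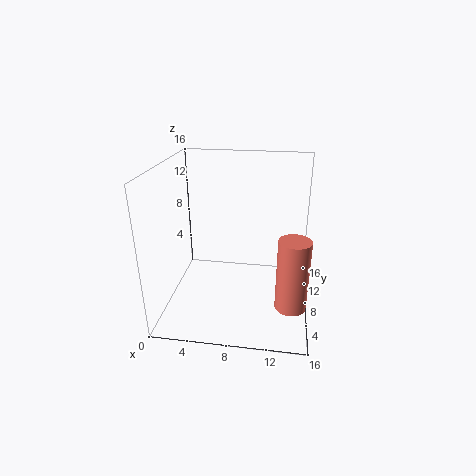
cx = 14
cy = 2
cz = 4
r = 1.5
color = 'salmon'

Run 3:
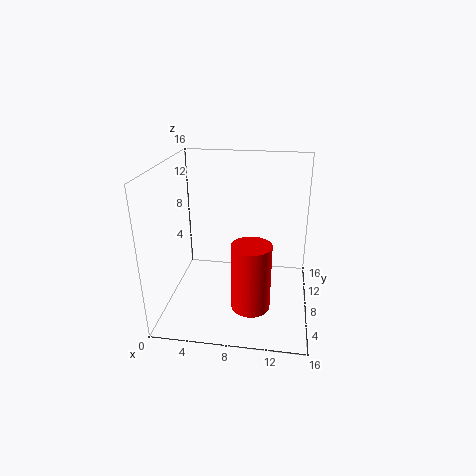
cx = 10
cy = 3.5
cz = 2.5
r = 2
color = 'red'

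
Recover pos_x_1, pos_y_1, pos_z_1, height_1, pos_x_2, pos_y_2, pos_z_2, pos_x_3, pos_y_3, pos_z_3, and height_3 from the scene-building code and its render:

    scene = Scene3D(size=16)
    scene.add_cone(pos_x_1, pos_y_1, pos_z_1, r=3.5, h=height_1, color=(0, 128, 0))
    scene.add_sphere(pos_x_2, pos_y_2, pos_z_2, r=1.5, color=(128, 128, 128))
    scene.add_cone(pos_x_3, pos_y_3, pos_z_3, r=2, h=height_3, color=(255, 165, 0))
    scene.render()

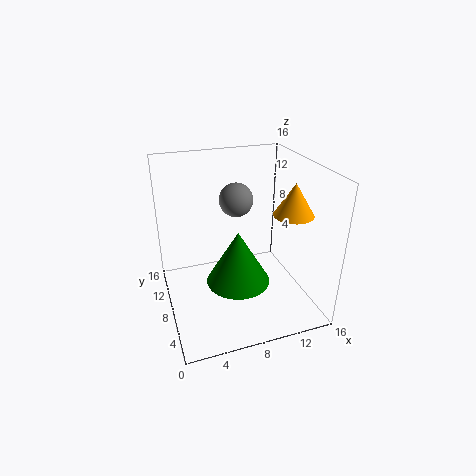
pos_x_1 = 7.5; pos_y_1 = 6.5; pos_z_1 = 3.5; height_1 = 6; pos_x_2 = 6.25; pos_y_2 = 3.5; pos_z_2 = 14.5; pos_x_3 = 12.25; pos_y_3 = 3.75; pos_z_3 = 12; height_3 = 3.25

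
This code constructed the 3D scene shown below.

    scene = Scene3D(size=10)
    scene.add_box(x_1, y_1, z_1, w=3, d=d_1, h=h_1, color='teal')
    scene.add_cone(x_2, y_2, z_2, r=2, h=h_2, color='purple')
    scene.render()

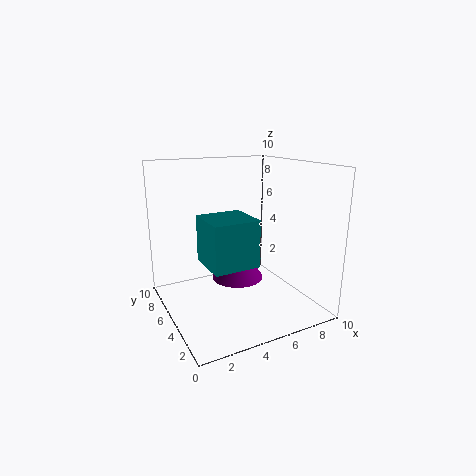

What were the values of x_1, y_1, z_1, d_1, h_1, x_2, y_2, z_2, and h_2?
x_1 = 2
y_1 = 2
z_1 = 4
d_1 = 3
h_1 = 3
x_2 = 6
y_2 = 7
z_2 = 1
h_2 = 3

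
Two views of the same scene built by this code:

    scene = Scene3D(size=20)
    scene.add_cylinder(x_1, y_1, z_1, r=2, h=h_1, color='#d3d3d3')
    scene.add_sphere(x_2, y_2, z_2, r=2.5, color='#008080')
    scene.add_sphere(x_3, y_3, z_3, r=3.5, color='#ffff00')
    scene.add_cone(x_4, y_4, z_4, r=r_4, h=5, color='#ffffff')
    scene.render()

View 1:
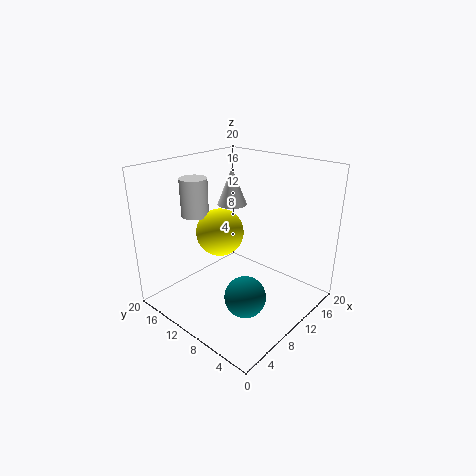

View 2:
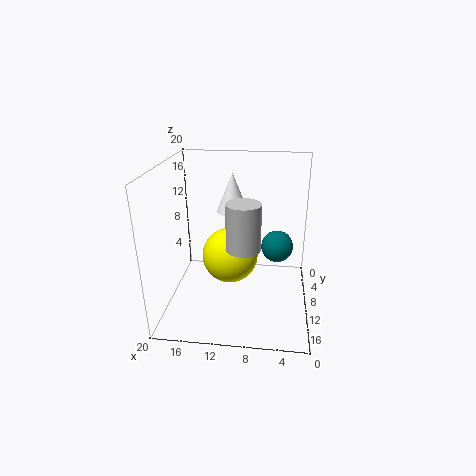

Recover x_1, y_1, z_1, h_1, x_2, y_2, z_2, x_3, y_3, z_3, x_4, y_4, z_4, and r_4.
x_1 = 8.5, y_1 = 17, z_1 = 12, h_1 = 5.5, x_2 = 4.5, y_2 = 4, z_2 = 6, x_3 = 10.5, y_3 = 14, z_3 = 9.5, x_4 = 10.5, y_4 = 11.5, z_4 = 14.5, r_4 = 2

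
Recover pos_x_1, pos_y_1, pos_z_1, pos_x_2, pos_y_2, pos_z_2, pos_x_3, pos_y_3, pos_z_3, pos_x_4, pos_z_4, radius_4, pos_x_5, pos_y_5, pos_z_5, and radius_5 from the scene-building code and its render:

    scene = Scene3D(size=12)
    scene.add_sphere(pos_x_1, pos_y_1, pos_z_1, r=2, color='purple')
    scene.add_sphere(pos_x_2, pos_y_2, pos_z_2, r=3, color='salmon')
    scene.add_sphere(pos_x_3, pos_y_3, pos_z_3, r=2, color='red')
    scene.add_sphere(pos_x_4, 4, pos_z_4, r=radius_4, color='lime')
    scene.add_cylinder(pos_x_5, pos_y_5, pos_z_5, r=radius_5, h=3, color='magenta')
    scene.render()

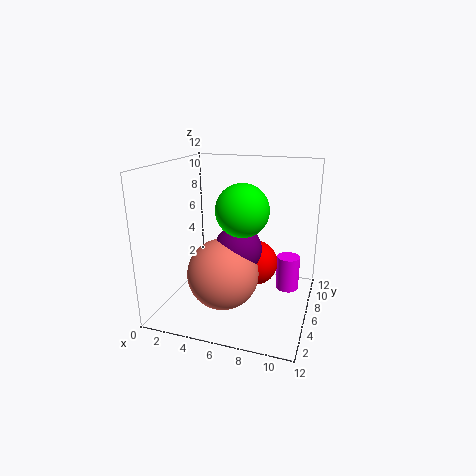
pos_x_1 = 6; pos_y_1 = 6; pos_z_1 = 5; pos_x_2 = 5; pos_y_2 = 5; pos_z_2 = 3; pos_x_3 = 7; pos_y_3 = 8; pos_z_3 = 3; pos_x_4 = 7; pos_z_4 = 9; radius_4 = 2; pos_x_5 = 10; pos_y_5 = 8; pos_z_5 = 1; radius_5 = 1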